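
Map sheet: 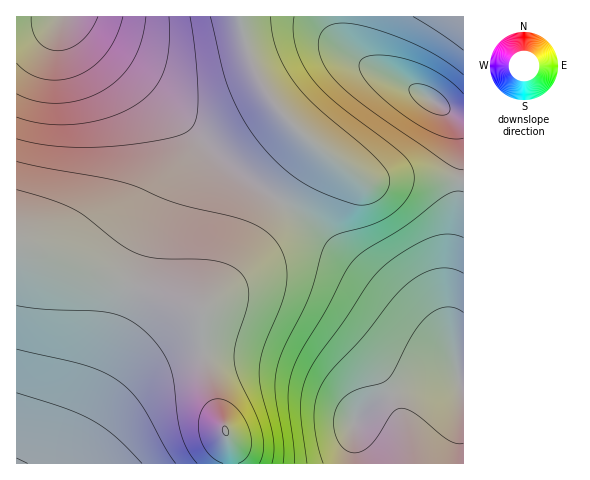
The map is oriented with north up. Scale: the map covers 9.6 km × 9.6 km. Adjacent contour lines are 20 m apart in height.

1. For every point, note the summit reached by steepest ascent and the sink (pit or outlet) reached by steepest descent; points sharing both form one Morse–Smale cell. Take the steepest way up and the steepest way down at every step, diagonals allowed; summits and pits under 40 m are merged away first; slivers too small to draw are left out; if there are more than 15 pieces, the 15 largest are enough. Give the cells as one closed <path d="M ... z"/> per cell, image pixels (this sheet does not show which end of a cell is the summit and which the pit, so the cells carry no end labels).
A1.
<path d="M315 144l0 7-5 8-73 110-34 40-1 18 4 45 12 42 7 13 5 15 1 21 232 1 1-283-38-4-58 3-26-15z"/><path d="M239 16l-223 1 0 227 2 2 183 64 6-5 30-36 78-118 0-6-26-23-23-31-14-29z"/><path d="M17 245l-1 218 214 1 0-22-5-15-7-13-12-42-4-45 1-16z"/><path d="M463 16l-222 0-1 3 12 43 8 19 13 21 22 26 39 32 34 20 43-3 52 3z"/>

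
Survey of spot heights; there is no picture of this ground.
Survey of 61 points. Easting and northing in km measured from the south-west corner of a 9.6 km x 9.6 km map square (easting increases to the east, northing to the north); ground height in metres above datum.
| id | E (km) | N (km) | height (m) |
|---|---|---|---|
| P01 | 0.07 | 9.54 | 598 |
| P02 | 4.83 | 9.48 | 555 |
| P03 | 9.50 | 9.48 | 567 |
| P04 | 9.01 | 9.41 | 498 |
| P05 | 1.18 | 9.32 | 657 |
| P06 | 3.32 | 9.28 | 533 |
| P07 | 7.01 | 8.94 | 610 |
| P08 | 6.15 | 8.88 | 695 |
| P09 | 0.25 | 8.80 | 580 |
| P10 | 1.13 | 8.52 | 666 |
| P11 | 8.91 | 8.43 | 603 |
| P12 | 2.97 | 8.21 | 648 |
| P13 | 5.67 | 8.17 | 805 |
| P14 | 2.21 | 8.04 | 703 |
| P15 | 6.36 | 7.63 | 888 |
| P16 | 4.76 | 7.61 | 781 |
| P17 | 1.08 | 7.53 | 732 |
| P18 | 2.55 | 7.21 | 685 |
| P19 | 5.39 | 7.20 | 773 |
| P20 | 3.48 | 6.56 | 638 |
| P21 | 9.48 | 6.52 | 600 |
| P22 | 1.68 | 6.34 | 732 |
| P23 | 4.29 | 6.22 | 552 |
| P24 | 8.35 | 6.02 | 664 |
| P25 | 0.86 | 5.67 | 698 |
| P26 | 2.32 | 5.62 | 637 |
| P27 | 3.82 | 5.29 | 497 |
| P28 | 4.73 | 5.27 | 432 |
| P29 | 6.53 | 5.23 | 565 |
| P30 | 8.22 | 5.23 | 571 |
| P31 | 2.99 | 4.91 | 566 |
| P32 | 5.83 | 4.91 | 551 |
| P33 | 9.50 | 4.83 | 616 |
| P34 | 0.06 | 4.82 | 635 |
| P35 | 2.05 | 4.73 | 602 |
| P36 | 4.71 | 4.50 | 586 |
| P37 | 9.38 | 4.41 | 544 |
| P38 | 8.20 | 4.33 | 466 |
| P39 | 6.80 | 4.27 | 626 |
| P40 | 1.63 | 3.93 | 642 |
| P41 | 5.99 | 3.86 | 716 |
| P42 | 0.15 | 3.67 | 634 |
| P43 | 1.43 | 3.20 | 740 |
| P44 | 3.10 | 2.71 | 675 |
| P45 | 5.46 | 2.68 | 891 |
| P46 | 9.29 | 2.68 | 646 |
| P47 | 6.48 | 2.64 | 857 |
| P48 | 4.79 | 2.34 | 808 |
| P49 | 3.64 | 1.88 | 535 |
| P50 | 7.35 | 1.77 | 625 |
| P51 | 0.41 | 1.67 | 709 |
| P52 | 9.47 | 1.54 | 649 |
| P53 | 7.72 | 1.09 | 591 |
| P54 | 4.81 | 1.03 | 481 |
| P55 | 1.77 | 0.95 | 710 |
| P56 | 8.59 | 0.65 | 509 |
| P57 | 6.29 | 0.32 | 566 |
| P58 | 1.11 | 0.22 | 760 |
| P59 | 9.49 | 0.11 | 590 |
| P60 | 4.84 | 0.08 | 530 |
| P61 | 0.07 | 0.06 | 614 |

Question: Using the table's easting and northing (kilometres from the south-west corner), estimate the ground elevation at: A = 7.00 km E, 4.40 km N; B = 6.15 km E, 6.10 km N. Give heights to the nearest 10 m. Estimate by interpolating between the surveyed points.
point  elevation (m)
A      590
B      630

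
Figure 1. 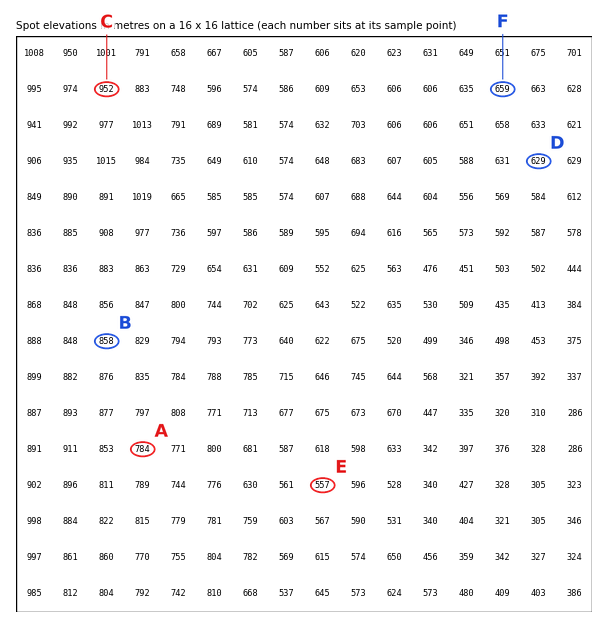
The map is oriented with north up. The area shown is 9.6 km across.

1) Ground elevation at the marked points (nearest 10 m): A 780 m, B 860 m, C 950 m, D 630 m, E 560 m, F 660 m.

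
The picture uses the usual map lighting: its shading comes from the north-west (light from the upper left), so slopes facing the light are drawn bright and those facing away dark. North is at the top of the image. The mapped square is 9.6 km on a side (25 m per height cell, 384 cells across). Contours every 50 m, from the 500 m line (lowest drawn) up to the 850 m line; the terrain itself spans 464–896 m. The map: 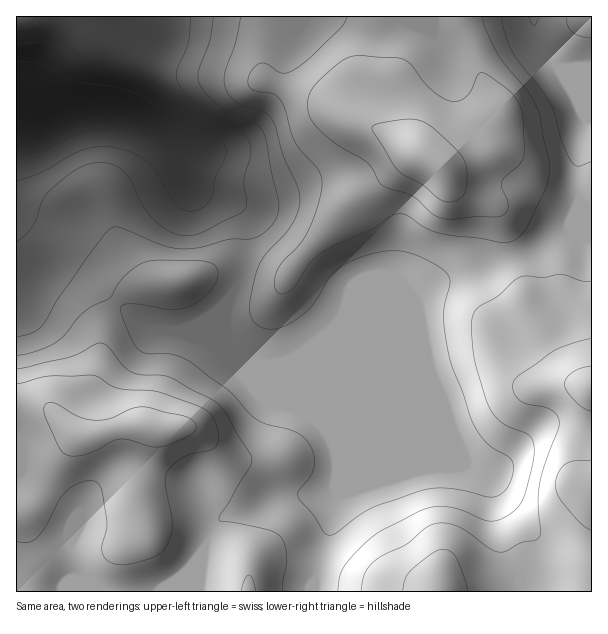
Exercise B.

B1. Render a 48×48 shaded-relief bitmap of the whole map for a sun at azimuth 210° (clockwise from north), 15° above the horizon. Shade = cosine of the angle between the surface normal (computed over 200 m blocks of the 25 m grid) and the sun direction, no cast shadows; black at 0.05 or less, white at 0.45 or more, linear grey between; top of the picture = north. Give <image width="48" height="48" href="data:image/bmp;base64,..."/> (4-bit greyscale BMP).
<image width="48" height="48" href="data:image/bmp;base64,Qk32BAAAAAAAAHYAAAAoAAAAMAAAADAAAAABAAQAAAAAAIAEAAATCwAAEwsAABAAAAAAAAAAAAAAABEREQAiIiIAMzMzAERERABVVVUAZmZmAHd3dwCIiIgAmZmZAKqqqgC7u7sAzMzMAN3d3QDu7u4A////AIiIiJqqqpiImYdmd4iZmYiIdlVWeIiZmYiIiaqqqpiImYdmd4iIiIh3dlVWeIiZmYiIiaqqqpiIiIdmd3d3d2ZmZlVWeIiJiJiHiZmZmZiIiHZWZmZ3ZlVWZVRWd4iJmZmHiIiZmHd4h2VVZmZ3ZlVmZUM0Z3iZqpmIiImZmGZ3h2VVVWZ3dlVVUyIjVnmruoiIiJmph2Znh3ZVVWZ3dlVUMhEjVoq7und4iZqZdlZniHdmZmd3dmVUMiJFZ5u7qXeJmqqYdmZ4iIeIiIeIh3dlREVmeJu6mIiZqqmHd3eJmYiJmIeIiIh3Zmd4iaqpd4mau6qYmZmqqYeIiHd4iIiIiIiJmqqXZomquqqqu7u7qGZnZmeIiIiIiIiaq7qXZpqqqZmru6u6dURVVVeIiIiIiImrzMqXd6q6hmeamIiGQzRFVWeIiIiIiIm8zMuZmaqoVFZnZVQyETRWZ3iIiIiIiIq8zLuqu5mGRFVUMyEAATV3eIiIiIiIiJrMy7u8zGZUVWZDIhEAE1eIiIiIiIiIiJvLuqq7u0QzRWVCIiIjRXiIiIiIiIiIiavLmIiZiCIjRVQyIzNFZ4iIiIiIiIiIibu6h3d3ZSIjRVQzRERWeIiIiIiIiIiIibupd3d2VTNFVlREVmZ3iImZiIiIiIiIiqqYiIh2VVVnd2VFd3iIiImZmIiIiIiImqqYiId2Zmd4d2VXiZmYiJmqqYiIiIiImamIiIdmZ3eId2Z4mrqpiImrqYiIiIiImZh3d3Znd3eHd3eJq7upiImrqYiIiIiImYdmd3Z3d4iId3eImZmIiImqmIiIiIiJmYd3d2Z3ZoiIh3d3d2VVZ4iZiIiZiIiZmZmIh2ZmVYiZiHd2VCETRmeHd4mqqZmZqqqZmHZlVYiZiHd2QhACNVZmZ4qru6qqu7uqqXZmZoiIh3d1MhEjREVWZ4mqu6q7zcy7uod2d3iIeIdlMiNEREVneImqqqq97tzMuYd3iHiIiIhlQ0RWZmeJmZmZmZrO7ty6mHiIiHeIiZdlRFVneImqqqmZiave7bqYdniHiGZ3iIdURVZ4maqru6mIeK3v25d2Z3h3eFVWZmVERVZ4iZmrzLqYib3uyXZniIdmd1RFVEMzRFZ4iJms3Lqqq83bllV4mIZVZlVVQyIiNFZ4maq93Lu8zMuoZEZ4h2VEVmZlQyIjNGiavMzd3LzMy6l1RFZ3d1Q0VXd2ZUREVorN7/7u3MzLqYdURFZ3dlQ0VYiHdmZneb3v///+y7uod2ZURVd3dkM0V4iIiIiZrO/////tuqmHZmZlRWd3ZCEkaJmZqqu8ze/u3dzKmYh3d3dlVWd3UgAleJmrvMzN3dzLu6qYd3d3d3dlVniGMAFHiKu8zMy7uqmZmZh2ZmZ3dmZVVoh0EBNoiMzMu6qZmIiJiIh2d3ZmVVVVZ4hjETWJqt3LqpiIiImZmZh3d3dmVVVWaJhTI1ebvMy6mId3iJmZmZiHeId2Z3ZneJdTNGirvLqZiHd3iJmqmZmHiIh3d3d4iYdDRWiruw=="/>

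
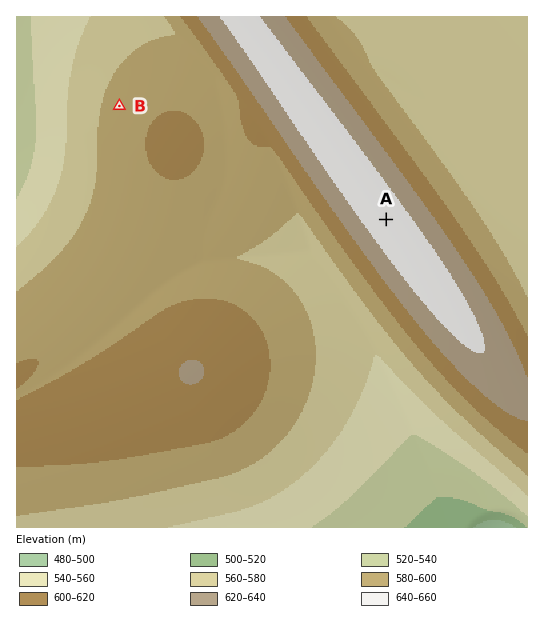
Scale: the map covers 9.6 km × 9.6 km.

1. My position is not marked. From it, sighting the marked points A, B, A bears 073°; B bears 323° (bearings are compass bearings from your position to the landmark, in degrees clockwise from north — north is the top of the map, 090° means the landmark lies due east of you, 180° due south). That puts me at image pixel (239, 264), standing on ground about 580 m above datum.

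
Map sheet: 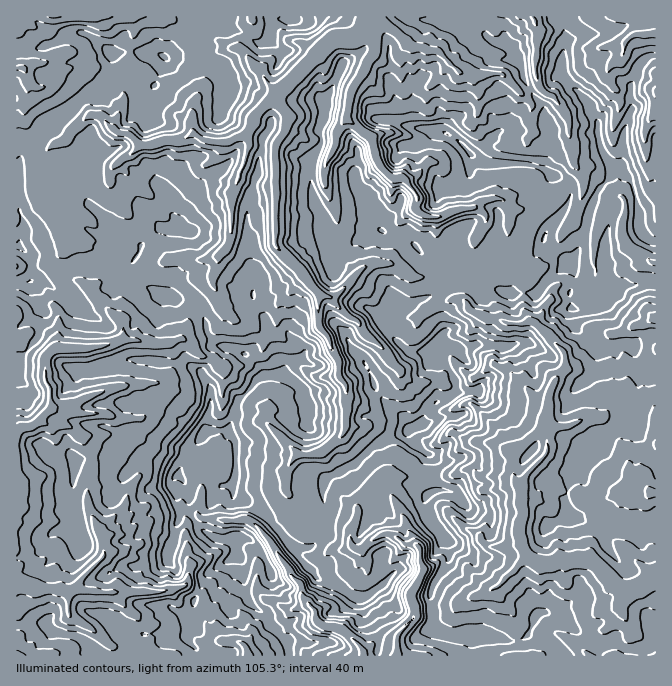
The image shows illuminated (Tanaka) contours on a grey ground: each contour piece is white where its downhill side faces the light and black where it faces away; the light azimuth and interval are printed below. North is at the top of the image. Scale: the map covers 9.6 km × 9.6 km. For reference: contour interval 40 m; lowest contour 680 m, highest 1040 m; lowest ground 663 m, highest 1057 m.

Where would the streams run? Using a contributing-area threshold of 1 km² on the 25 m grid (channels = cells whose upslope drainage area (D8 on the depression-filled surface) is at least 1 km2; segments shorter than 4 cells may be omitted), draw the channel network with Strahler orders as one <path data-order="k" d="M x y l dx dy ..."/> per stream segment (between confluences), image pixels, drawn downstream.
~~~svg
<path data-order="1" d="M245 647l2 1 0 7"/><path data-order="1" d="M162 592l-65 0-2-2-15 0-2-2-3 0"/><path data-order="2" d="M75 588l-3 2-12 0-2-2-30 0-6-3-5 0"/><path data-order="1" d="M497 587l28-29 3 0"/><path data-order="2" d="M528 558l7 4 4 0 1 2 12 0 5-4 28 0 2 2 7 0 30 30 6 0 17-8 3-4 5-2"/><path data-order="1" d="M354 547l1 1 9 0 6-8 14-6 4 0 10 4 6 6 3 1 10 0 3 3 0 14 4 5 0 5-7 13-3 3-4 7 0 3 5 10 0 7-1 3-16 16-1 3 0 18"/><path data-order="1" d="M100 532l0 2 4 3 0 20-26 25-3 6"/><path data-order="1" d="M227 520l22 0 6 5 2 0 13 15 7 14 10 11 5 12 5 5 3 2 2 3 0 10 13 13 0 8 7 7 3 2 9 0 1 1 3 0 7 4 17 16 2 4 0 3"/><path data-order="2" d="M520 488l0 12 2 2 0 6 2 2 0 5-4 7-2 12 4 6 0 7 6 11"/><path data-order="1" d="M285 473l0-3 10-13 0-2 3 0"/><path data-order="2" d="M298 455l12 0 2-2 6 0 7-5 2 0 17-15 1-3 0-10 2-2 0-30-3-6-6-5 0-17-3-3-3-7-2-8-3-7-7-7-2-3 0-32"/><path data-order="1" d="M512 453l2 2 0 22 1 3 5 5 0 3"/><path data-order="2" d="M549 428l0 7-2 2 0 15-2 3-18 18-3 7 0 3-4 5"/><path data-order="1" d="M579 422l-7 3-3 0-2 2-17 0-1 1"/><path data-order="2" d="M50 408l0 2-2 0-8 8 0 2-2 0-4 5-4 2-8 0-5 5"/><path data-order="1" d="M112 388l-4 2-3 0-1 2-4 0-2 1-3 0-5 4-3 0-13 8-7 0-2 2-13 0-2 1"/><path data-order="1" d="M384 350l0-2-6-5-1 0-5-5-2 0-8-8-4-8-10-5-16-17-2-3"/><path data-order="2" d="M120 340l-6 3-4 0-2 2-6 0-2 2-8 0-2 1-35 0-3 2-5 5-2 3 0 22 5 8 0 20"/><path data-order="1" d="M180 338l-6 4-4 0-1 1-15 0-2-1-12 0-2-2-18 0"/><path data-order="1" d="M124 325l0 12-4 3"/><path data-order="1" d="M485 317l3 1 9 0 10 5 17 0 1-1 9 0 8 8 2 0 6 7 0 1 14 14 1 3 0 13-8 9-7 13 0 3-1 2 0 33"/><path data-order="2" d="M330 297l-8 0-4-4"/><path data-order="3" d="M318 293l-8-8-3-7-5-5 0-1-25-25-2-4 0-98 5-7 0-1 4-4 1-3 0-5 2-2 0-10-5-5 0-1-5-7 1-8"/><path data-order="1" d="M214 277l1-4 0-3 2-2 0-3 2-2 0-6 6-7 0-2 5-6 0-9 2-1 0-39 7-13 0-5 1-2 0-3 4-3 0-4 1-1 2-12 3-5-1-3 0-5-2-2"/><path data-order="1" d="M357 273l-7 7 0 2-13 13-3 2-4 0"/><path data-order="1" d="M55 217l-1-4 0-10-9-8-1-3 0-10 1-2 0-10-1-2 0-15 10-10 3 0 10-5 3-6 18-17 12 0 7 7 1 3 4 3 2 0 0 2 6 3 7 0 3 2 10 10"/><path data-order="1" d="M510 208l-5-6-5-4-10 0-2 2-4 0-4 2-5 5-3 1-12 0-2 2-4 0-14 7-12 0-1-2-3 0-4-2-5-5 0-5 2-1 0-7-2-3-8-9 0-1-3-4-4-1-10 0-10-10-5-10 0-5-1-2 0-7-2-1 0-4-8-6-2 0-10-10-2 0-3-4"/><path data-order="1" d="M625 208l0 7-3 7 0 13 2 2 0 3 3 7 3 3 12 5 8 7 5 1"/><path data-order="1" d="M118 162l6-5 8-4 6-6 0-2 2 0"/><path data-order="1" d="M334 148l1-3 0-10 3-7 6-5 1-5 2 0"/><path data-order="2" d="M140 145l10 0 2-2 5 0 7-3 16 0 10-5 7 0"/><path data-order="1" d="M570 140l0-7-1-1 0-12-5-10-12-15-3 0-4-2-5-5-3-6 0-5-2-2 0-18 2-2 0-20 2-2 0-3-4-5 0-5-3-3"/><path data-order="2" d="M197 135l7 5 5 0 1 2 19 0 8-5 3 0 2-2 5 0"/><path data-order="2" d="M247 135l2-5 3-3 0-9 16-16 6-2 1-5 3-3"/><path data-order="1" d="M192 125l0 8 3 0 2 2"/><path data-order="2" d="M347 118l0-6 1-2 0-8 2-2 0-7 2-1 0-4 5-6 0-2 5-5 5-10 0-3 3-4 0-1 5-7 0-10-3-7 0-11"/><path data-order="3" d="M278 92l7-7 2 0 45-45 3-2 19 0 3-1 15-15"/><path data-order="1" d="M492 73l-32 0 0-1-2 0-21-22-10 0-7-3-10 0-16-17-2 0-5-5-7-3-5 0-3-5"/><path data-order="1" d="M624 47l1-2 0-3 7-7 3 0 2-2 18 0"/><path data-order="3" d="M372 22l0-5"/>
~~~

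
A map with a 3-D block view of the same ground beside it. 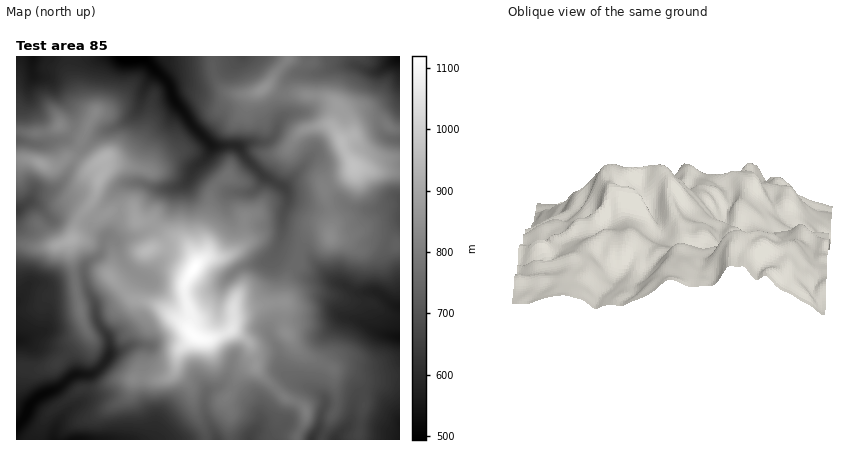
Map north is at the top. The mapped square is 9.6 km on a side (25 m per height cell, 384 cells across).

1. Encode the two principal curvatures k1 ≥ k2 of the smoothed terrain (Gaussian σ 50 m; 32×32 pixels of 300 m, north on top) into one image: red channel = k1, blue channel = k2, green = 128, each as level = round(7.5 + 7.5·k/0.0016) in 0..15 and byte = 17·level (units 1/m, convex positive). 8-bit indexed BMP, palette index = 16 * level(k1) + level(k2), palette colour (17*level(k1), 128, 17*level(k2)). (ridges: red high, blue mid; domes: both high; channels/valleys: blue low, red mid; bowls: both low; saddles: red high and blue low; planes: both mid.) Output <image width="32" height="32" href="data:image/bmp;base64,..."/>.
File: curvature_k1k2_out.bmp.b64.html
<image width="32" height="32" href="data:image/bmp;base64,Qk02CAAAAAAAADYEAAAoAAAAIAAAACAAAAABAAgAAAAAAAAEAAATCwAAEwsAAAABAAAAAAAAAIAAABGAAAAigAAAM4AAAESAAABVgAAAZoAAAHeAAACIgAAAmYAAAKqAAAC7gAAAzIAAAN2AAADugAAA/4AAAACAEQARgBEAIoARADOAEQBEgBEAVYARAGaAEQB3gBEAiIARAJmAEQCqgBEAu4ARAMyAEQDdgBEA7oARAP+AEQAAgCIAEYAiACKAIgAzgCIARIAiAFWAIgBmgCIAd4AiAIiAIgCZgCIAqoAiALuAIgDMgCIA3YAiAO6AIgD/gCIAAIAzABGAMwAigDMAM4AzAESAMwBVgDMAZoAzAHeAMwCIgDMAmYAzAKqAMwC7gDMAzIAzAN2AMwDugDMA/4AzAACARAARgEQAIoBEADOARABEgEQAVYBEAGaARAB3gEQAiIBEAJmARACqgEQAu4BEAMyARADdgEQA7oBEAP+ARAAAgFUAEYBVACKAVQAzgFUARIBVAFWAVQBmgFUAd4BVAIiAVQCZgFUAqoBVALuAVQDMgFUA3YBVAO6AVQD/gFUAAIBmABGAZgAigGYAM4BmAESAZgBVgGYAZoBmAHeAZgCIgGYAmYBmAKqAZgC7gGYAzIBmAN2AZgDugGYA/4BmAACAdwARgHcAIoB3ADOAdwBEgHcAVYB3AGaAdwB3gHcAiIB3AJmAdwCqgHcAu4B3AMyAdwDdgHcA7oB3AP+AdwAAgIgAEYCIACKAiAAzgIgARICIAFWAiABmgIgAd4CIAIiAiACZgIgAqoCIALuAiADMgIgA3YCIAO6AiAD/gIgAAICZABGAmQAigJkAM4CZAESAmQBVgJkAZoCZAHeAmQCIgJkAmYCZAKqAmQC7gJkAzICZAN2AmQDugJkA/4CZAACAqgARgKoAIoCqADOAqgBEgKoAVYCqAGaAqgB3gKoAiICqAJmAqgCqgKoAu4CqAMyAqgDdgKoA7oCqAP+AqgAAgLsAEYC7ACKAuwAzgLsARIC7AFWAuwBmgLsAd4C7AIiAuwCZgLsAqoC7ALuAuwDMgLsA3YC7AO6AuwD/gLsAAIDMABGAzAAigMwAM4DMAESAzABVgMwAZoDMAHeAzACIgMwAmYDMAKqAzAC7gMwAzIDMAN2AzADugMwA/4DMAACA3QARgN0AIoDdADOA3QBEgN0AVYDdAGaA3QB3gN0AiIDdAJmA3QCqgN0Au4DdAMyA3QDdgN0A7oDdAP+A3QAAgO4AEYDuACKA7gAzgO4ARIDuAFWA7gBmgO4Ad4DuAIiA7gCZgO4AqoDuALuA7gDMgO4A3YDuAO6A7gD/gO4AAID/ABGA/wAigP8AM4D/AESA/wBVgP8AZoD/AHeA/wCIgP8AmYD/AKqA/wC7gP8AzID/AN2A/wDugP8A/4D/AKenl6Wlg5OEhYaGh3Z1dcaDtoZ0l5el94DEg6a5l4aHgbanhKe4t5aFdoZ2doaYtoS4mIaFl3Wk96DIg7aGhoaEk8i3hYaW2LeXhmVlh7iUp6iohnWFhLX5kNiVpqiGhqaAgrbXhXWFpbeFhnSVt4SXuIeHdZb5xqWCxoaGp4aHqLaDgLTo1NemybbYx6S2dISVpnWV5oWFhZa3doaXl4eYp8fIcHBwtdjJppbF93N0poOWt9d0doaHh7mWl4eHh6iWp8jFttZwlbiolZP2QnTVgoWmt3SGh6enqJeHl5eHlnZ2lpaG6ICQkaRhpfnVyNhSUOamhIa3ppaoqKiWl5eFhoaWpqf5kMellXJytNno+PX05YSDubd0dIaHhnV0c4eHdmWG96GgpYangqfnuJZzxfljZIWnl5iVdYaFhYeHh4iGhKf4gMiml4Wj+abHp4O0+KSFhpaXp4ZkdYeHl5eGiIeDt/dwpZbJ1vals/d1g8T5g6a3uaiXhIaXl5iWhYaHh3PXw4GX16eGVHLn1HOCkPmklYaYp5aXloWEc3SXhnRzU+ahptqndnVlc8j3lnNgsseFdZaVlXRkdZeHl4aFZJaE5XG0yJaDlISTlvn4tqWAgGR2h6eWg3aGl5eYhqbHx7jIhZGjlbXrt5N019jo9veVc4SHp5Snl6a4qJaox7bW+OnIt4R1lKXHlaXHpshkpte3k4aXhai6p4eHhriFlpNj55aVdIaWlISnt4anlHWGlqaVhJeGqKiGl5iHppTKk2O1tpa3lai3t5SXhpaGdZenqIWDmJeXl4eHh4eHkYOVqJW3tpWmuKa3ppaFppeFuLfIloKGhpaWhZSEhoe3g5WFp3Xmg5Snt4JydHO3t3SCcba3gYaHuIWDtpVzc7dSo5KUp8fGcnCAs5OScZbnp7jYgZBzlpioorjKpqaVtrX5x4HIp8e3xufayZZyg5bpx5GAlqiTlpaD2bnY17b4+Na2tpLY2biVhpiXpZeig+nEoNjHuZeDdHP2p4amt5GAcYSVlJHHxoZ2l4eXyaRgoGCyo6TYp2VSx9eVtoWE5ujFppS3lHGll5eGhreUgKXZtqWmgab4tZP2p8mFcrWVhYPqpabHlpJzhqeFt4CmuKe4qJeFk6XF57h1t4S2xZZ1tteTl9rIuISFp5aAgsiphpaWhoZ1cmGUpqeWl6Z0poTGg5eWp6emp4PYg4DHlpant8e3labH18bZuLe4poWmhIV1lpeGhoa3lMiQlZd2p7aWtvjGlLaWlpaFhYamhKd0hoaWhnaXlqfIgYKnh4e3dXV1hfeEc4ODhYaVgoO1p4SYh4eGhZZkc4OTt5eHl7iHhoZ1lfjGqJeXhZW4hGI="/>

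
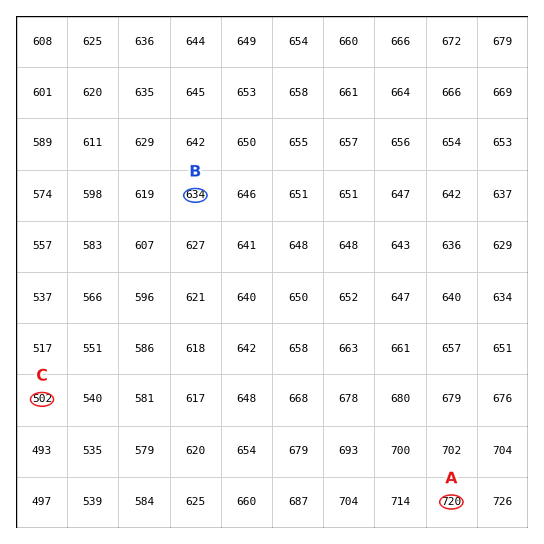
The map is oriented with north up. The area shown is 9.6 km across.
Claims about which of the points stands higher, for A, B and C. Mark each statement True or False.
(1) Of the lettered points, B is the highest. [False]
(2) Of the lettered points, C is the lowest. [True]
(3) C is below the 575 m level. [True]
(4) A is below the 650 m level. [False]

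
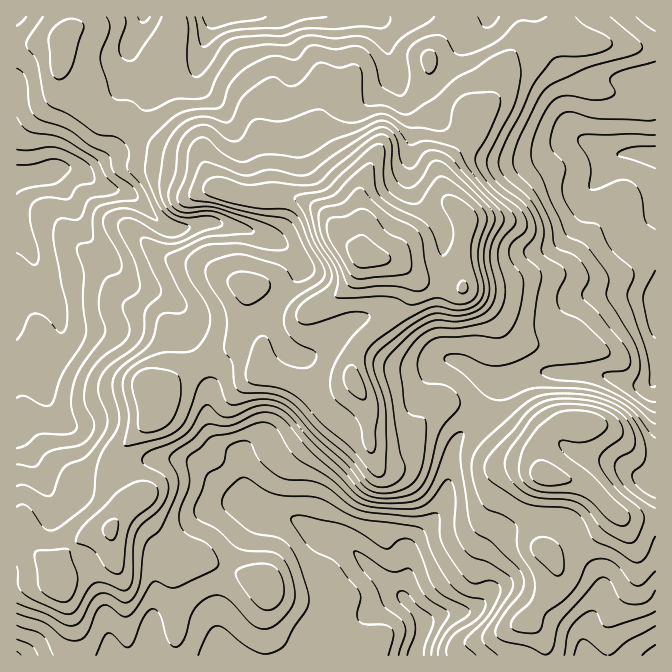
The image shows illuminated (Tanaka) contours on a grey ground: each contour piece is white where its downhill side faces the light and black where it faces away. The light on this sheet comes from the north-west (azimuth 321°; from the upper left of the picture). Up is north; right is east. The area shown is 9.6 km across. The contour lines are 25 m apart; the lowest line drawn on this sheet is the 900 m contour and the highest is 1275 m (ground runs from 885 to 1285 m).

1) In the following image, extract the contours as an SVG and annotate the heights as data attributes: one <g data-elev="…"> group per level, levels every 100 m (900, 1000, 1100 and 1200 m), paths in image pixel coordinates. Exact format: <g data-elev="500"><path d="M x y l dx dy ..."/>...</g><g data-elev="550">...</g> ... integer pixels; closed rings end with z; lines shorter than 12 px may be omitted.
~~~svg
<g data-elev="900"><path d="M407 655l7-18 1-10-3-12-14-17-1-4 5-3 5 2 10 12 13 9 3 4 0 7-7 19-2 11"/><path d="M655 168l-34-11-4-2 0-2 5-3 10-3 23-1"/><path d="M17 165l15-1 23-5 10 3 6 6-3 5-11 10-30 5-10 6"/></g><g data-elev="1000"><path d="M96 655l8-17 4-5 6 2 11 12 5-1 4-6 10-23 5-6 3-2 3 0 4 5 8 24 3 6 5 3 5-2 4-5 7-23 4-9 8-8 9-4 8 0 7 2 24 26 11 5 6-1 7-3 15-15 4-10 0-12-4-18-8-12-10-6-23-1-10-3-22-19-18-9-5-6 1-9 6-13 6-17 15-10 7-18 6-4 9-2 6 2 10 18 17 14 10 4 21 2 12 3 10 5 20 16 9 5 11 3 40 3 10 0 15-3 3 1 2 21 2 9 22 32 8 7 5 1 15-3 5 2 3 4-1 8-9 19-25 26 0 5 11 10"/><path d="M574 655l5-13 5-3 5 2 13 12 5 2"/><path d="M609 655l5-2 15-13 26-14"/><path d="M17 625l25 10 5 5 6 15"/><path d="M655 412l-8-4-44-31 0-2 2-2 17-2 6-3 3-6-2-10-5-8-25-31-16-15-1-5 7-15-2-8-11-13-17-8-4-3-4-23-7-15-10-18-18-18-3-9 1-10 6-16 19-38 8-11 8-6 30-14 47-12 9-6 1-3-2-5-30-25"/><path d="M43 17l-15 21-2 7 11 17 8 38 5 6 18 8 27 19 6 2 14 2 9 5 5 10-2 16 17 21 13 31-22-9-8-3-13 2-9 5-2 5 1 7 14 26 4 14-2 5-13 6-5 7-3 10 0 10 1 8 5 14 0 6-24 34-7 16-3 22 6 18 0 5-3 4-6 2-30 1-12 10-9 3"/><path d="M434 17l-7 6-25 15-14 16-3-1-15-13-12-4-23 2-27-3-6 2-15 8-22-1-25 5-6 4-5 6-12 18-7 16-3 3-8 3-24 0-20 10-8 2-5-1-12-9-15-2-5-6-10-35 1-6 9-24-1-6-3-5"/><path d="M499 17l-5 8-7 3-5-3-4-8"/></g><g data-elev="1100"><path d="M61 602l5 0 4-3 4-5 3-10 0-10-8-24-4-1-28 2-2 3-1 3 6 31 7 8z"/><path d="M555 575l5 0 4-5 0-12-3-10-4-5-7-5-6-1-7 1-6 6 1 8 5 7z"/><path d="M114 574l6 0 3-4 4-33 4-13 6-7 15-12 5-8 0-9-2-3-5-3-6-1-7 1-19 9-33 33-8 13 0 6 16 7 12 17z"/><path d="M655 508l-13-8-15-11-7-9-5-10 0-5 2-5 13-8 4-5 1-10-5-12-5-7-6-6-22-10-15-3-20 0-13 1-10 4-14 11-11 15-23 23-6 10 0 9 3 7 27 19 17 7 32 3 10 3 8 7 12 22 20 9 20 13 6 0 5-4 10-21"/><path d="M373 492l17 1 18-6 9-9 6-15 3-23 0-18-2-4-14-4-5-7-5-37 4-13 12-17 14-10 8-2 20 0 22-4 11-4 7-7 6-11 1-12-1-10-6-18 0-12 5-12 12-13 1-3-1-5-5-7-28-25-13-17-9-16-3-3-29-8-6 0-12 4-15-18-10-6-8 0-20 11-22 7-23 14-12 4-33-3-9 2-13 6-5 0-17-9-16-15-8 0-7 5-3 7-3 25-9 20 2 8 8 4 18-1 10 2 51 15 10 5 6 5 5 7 1 7-4 3-9 0-35-7-28 1-13 4-11 9-2 8 2 10 17 27 4 10 1 8-1 9-7 13-8 8-7 2-20 0-10 2-19 8-11 10-4 11 6 32-4 30 3 1 32-8 18-8 8-12 14-35 5-5 7-1 7 4 6 19 5 4 5 1 19-5 11-1 12 2 10 5 8 8 22 24 30 27 17 21z"/></g><g data-elev="1200"><path d="M359 398l5 2 1-2 0-10-8-19-4-4-3 0-6 7 0 10 4 8z"/><path d="M406 303l9 1 22-6 17 5 8 1 6-1 6-5 3-5 1-6-6-25-1-14 6-25 0-6-5-9-12-9-10-4-6 2-2 3 0 5 10 18 1 12-5 15-3 4-3 1-4-4-5-17-7-11-8-5-26-12-13-11-4-8-1-21-2-3-4 0-17 14-16 17-20 7-4 2-1 7 5 22 5 11 12 19 5 10 1 10-3 15 7 1 46-1 9 1z"/></g>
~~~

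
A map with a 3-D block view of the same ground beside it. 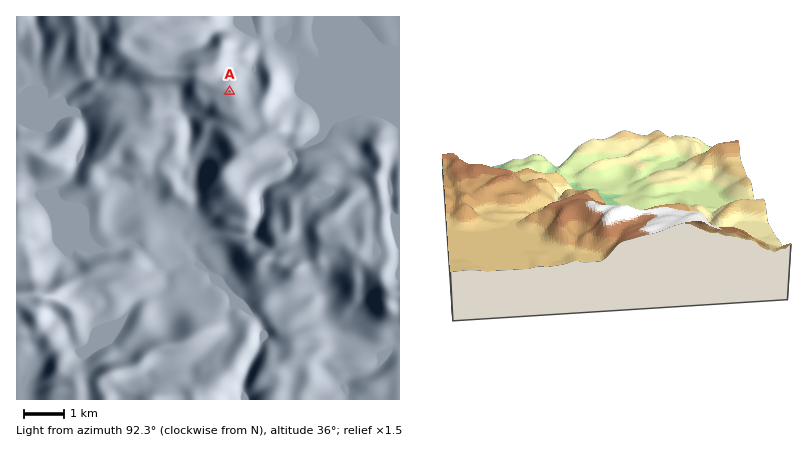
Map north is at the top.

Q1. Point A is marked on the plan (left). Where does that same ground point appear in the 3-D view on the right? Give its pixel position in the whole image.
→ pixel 595 206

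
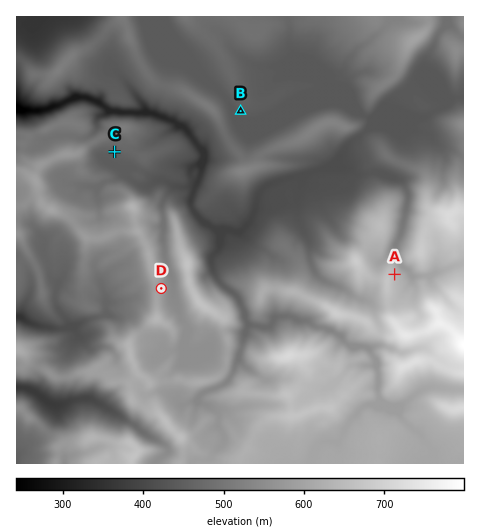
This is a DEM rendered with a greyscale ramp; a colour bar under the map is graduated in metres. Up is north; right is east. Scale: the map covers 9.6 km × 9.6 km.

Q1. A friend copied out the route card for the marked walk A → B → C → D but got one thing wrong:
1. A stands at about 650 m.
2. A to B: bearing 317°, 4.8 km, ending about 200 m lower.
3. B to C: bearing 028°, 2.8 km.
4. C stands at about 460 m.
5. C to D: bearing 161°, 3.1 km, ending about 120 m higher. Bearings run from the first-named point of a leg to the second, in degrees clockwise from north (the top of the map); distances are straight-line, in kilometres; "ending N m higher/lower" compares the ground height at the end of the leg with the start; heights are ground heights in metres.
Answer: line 3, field bearing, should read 252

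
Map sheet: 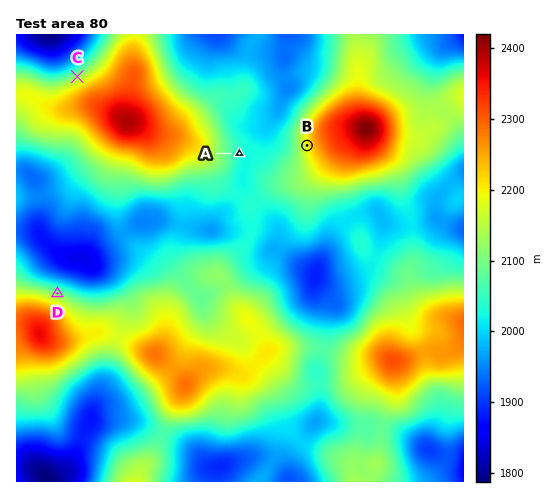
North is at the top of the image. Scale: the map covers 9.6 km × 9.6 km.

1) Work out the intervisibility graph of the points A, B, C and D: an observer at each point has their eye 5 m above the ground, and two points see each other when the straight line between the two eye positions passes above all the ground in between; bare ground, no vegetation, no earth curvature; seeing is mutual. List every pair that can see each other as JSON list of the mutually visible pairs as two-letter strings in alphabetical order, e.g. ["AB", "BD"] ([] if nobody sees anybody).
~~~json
["AB", "BD"]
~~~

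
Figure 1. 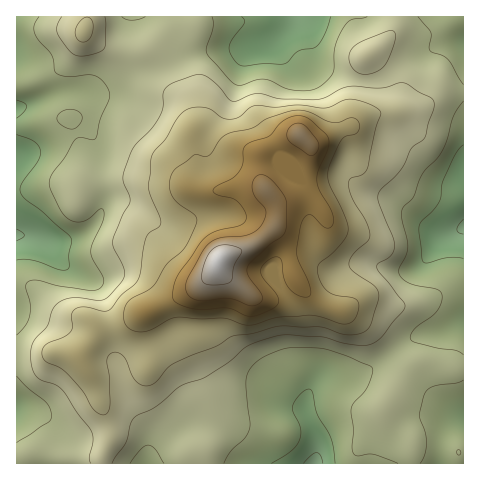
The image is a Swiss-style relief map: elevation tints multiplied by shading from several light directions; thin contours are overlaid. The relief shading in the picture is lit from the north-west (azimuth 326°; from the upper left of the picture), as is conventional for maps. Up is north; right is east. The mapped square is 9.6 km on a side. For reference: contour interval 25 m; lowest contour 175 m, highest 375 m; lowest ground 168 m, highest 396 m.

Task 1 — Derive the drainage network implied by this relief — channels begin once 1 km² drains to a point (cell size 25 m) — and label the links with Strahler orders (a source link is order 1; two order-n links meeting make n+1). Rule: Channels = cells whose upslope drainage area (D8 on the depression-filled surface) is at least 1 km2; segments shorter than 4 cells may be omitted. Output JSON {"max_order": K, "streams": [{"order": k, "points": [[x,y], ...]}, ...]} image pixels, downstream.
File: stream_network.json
{"max_order": 3, "streams": [{"order": 1, "points": [[276, 463], [314, 463]]}, {"order": 1, "points": [[185, 427], [173, 434], [148, 459], [148, 463], [147, 463]]}, {"order": 1, "points": [[45, 414], [39, 412], [17, 412], [17, 410]]}, {"order": 3, "points": [[306, 413], [307, 418], [311, 424], [314, 434], [314, 439], [315, 440], [315, 462]]}, {"order": 1, "points": [[460, 412], [463, 413], [463, 417]]}, {"order": 1, "points": [[17, 406], [17, 410]]}, {"order": 2, "points": [[298, 405], [300, 406], [306, 413]]}, {"order": 1, "points": [[281, 404], [295, 404], [298, 405]]}, {"order": 2, "points": [[314, 383], [312, 385], [307, 396], [307, 399], [306, 400], [306, 413]]}, {"order": 1, "points": [[316, 378], [314, 382]]}, {"order": 1, "points": [[269, 376], [298, 405]]}, {"order": 1, "points": [[323, 375], [322, 375], [314, 383]]}, {"order": 1, "points": [[119, 372], [124, 390], [131, 404], [146, 421], [146, 432], [147, 433], [147, 463]]}, {"order": 1, "points": [[437, 333], [446, 330], [455, 325], [463, 323], [463, 320]]}, {"order": 1, "points": [[17, 315], [17, 311]]}, {"order": 1, "points": [[283, 290], [283, 292], [287, 297], [292, 305], [292, 355], [314, 377], [314, 382]]}, {"order": 2, "points": [[84, 277], [75, 272], [67, 266], [40, 238]]}, {"order": 1, "points": [[97, 277], [84, 277]]}, {"order": 1, "points": [[315, 253], [332, 270], [344, 270], [347, 267], [353, 265], [378, 265], [382, 267], [386, 267], [388, 269], [414, 269], [432, 252], [434, 248], [447, 235], [452, 232]]}, {"order": 2, "points": [[40, 238], [32, 237], [31, 236], [17, 236], [17, 235]]}, {"order": 2, "points": [[452, 232], [460, 230], [463, 228], [463, 227]]}, {"order": 1, "points": [[207, 216], [201, 216], [183, 222], [179, 222], [178, 223], [158, 223], [141, 209], [133, 204], [130, 203], [108, 203], [102, 209], [99, 216], [94, 224], [83, 235], [75, 238], [40, 238]]}, {"order": 1, "points": [[307, 183], [351, 183], [360, 190], [383, 194], [393, 200], [413, 220], [430, 231], [432, 232], [452, 232]]}, {"order": 1, "points": [[458, 180], [463, 176], [463, 172]]}, {"order": 1, "points": [[463, 152], [463, 172]]}, {"order": 1, "points": [[98, 150], [98, 147], [91, 133], [91, 124], [92, 123], [92, 98], [87, 92]]}, {"order": 1, "points": [[208, 138], [208, 136], [213, 127], [228, 112], [236, 88], [238, 69], [243, 60], [255, 48]]}, {"order": 1, "points": [[126, 98], [101, 98], [94, 94], [87, 92]]}, {"order": 2, "points": [[87, 92], [85, 91], [67, 91]]}, {"order": 2, "points": [[67, 91], [60, 91], [56, 92], [38, 102], [24, 106], [18, 106], [17, 109]]}, {"order": 1, "points": [[97, 90], [68, 90], [67, 91]]}, {"order": 1, "points": [[414, 56], [417, 56], [434, 47], [438, 47], [439, 46], [463, 46], [463, 42]]}, {"order": 1, "points": [[216, 53], [239, 53], [251, 48], [255, 48]]}, {"order": 1, "points": [[277, 52], [277, 40], [293, 24], [294, 20]]}, {"order": 2, "points": [[255, 48], [256, 47], [267, 45], [273, 41], [294, 20]]}, {"order": 1, "points": [[314, 45], [311, 32], [301, 22], [299, 17]]}, {"order": 2, "points": [[294, 20], [294, 17], [297, 17]]}, {"order": 1, "points": [[308, 17], [299, 17]]}]}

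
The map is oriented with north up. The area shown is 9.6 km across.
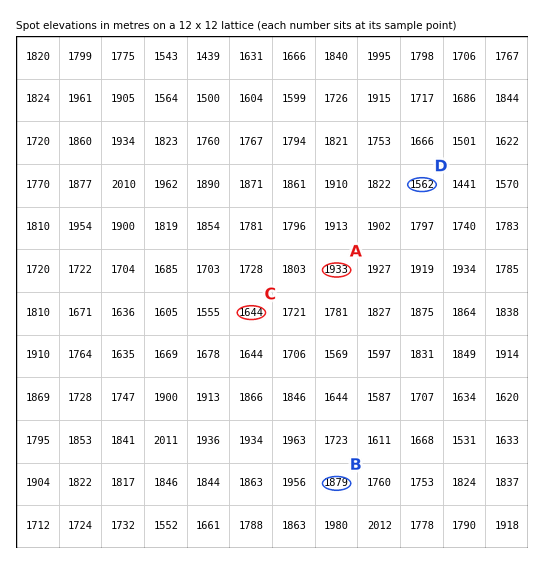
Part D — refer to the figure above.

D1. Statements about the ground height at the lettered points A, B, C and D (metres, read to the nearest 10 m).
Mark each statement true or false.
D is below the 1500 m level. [false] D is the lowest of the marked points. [true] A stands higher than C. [true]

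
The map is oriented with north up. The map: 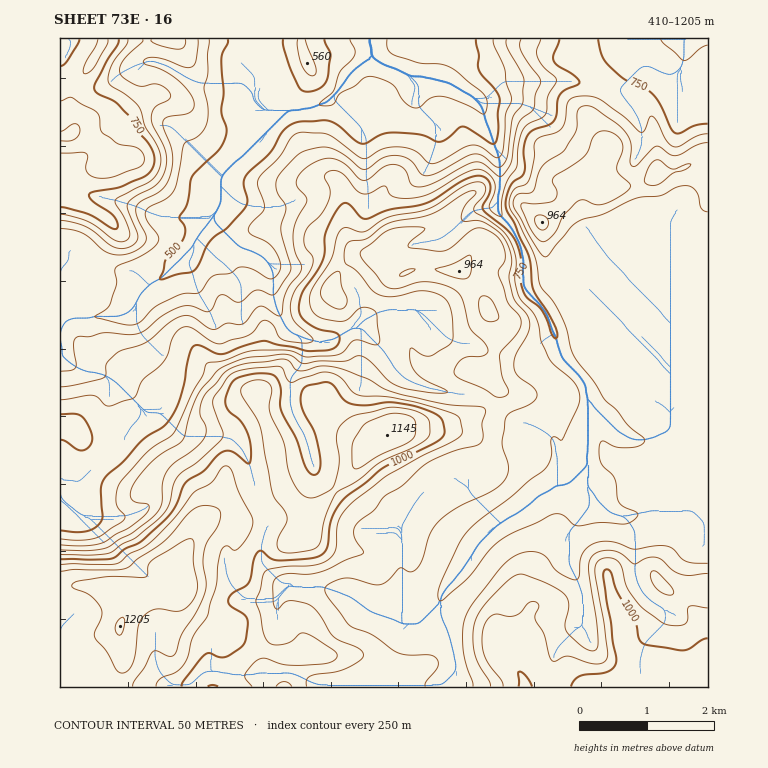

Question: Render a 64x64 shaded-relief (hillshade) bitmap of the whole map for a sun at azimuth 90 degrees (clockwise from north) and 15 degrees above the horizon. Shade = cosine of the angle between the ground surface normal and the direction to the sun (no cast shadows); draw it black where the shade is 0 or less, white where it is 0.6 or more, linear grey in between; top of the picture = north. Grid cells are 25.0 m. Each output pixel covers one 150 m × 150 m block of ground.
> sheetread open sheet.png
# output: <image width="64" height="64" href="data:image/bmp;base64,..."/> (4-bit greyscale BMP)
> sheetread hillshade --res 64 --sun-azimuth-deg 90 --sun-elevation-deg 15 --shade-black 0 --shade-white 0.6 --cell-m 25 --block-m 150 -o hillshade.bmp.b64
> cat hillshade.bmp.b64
<image width="64" height="64" href="data:image/bmp;base64,Qk12CAAAAAAAAHYAAAAoAAAAQAAAAEAAAAABAAQAAAAAAAAIAAATCwAAEwsAABAAAAAAAAAAAAAAABEREQAiIiIAMzMzAERERABVVVUAZmZmAHd3dwCIiIgAmZmZAKqqqgC7u7sAzMzMAN3d3QDu7u4A////AGZmZ5upmpdniZhliqh3ZmZ3iId2QgAliXQ0Vnd3ZmZnZmZVi6mKuXeImHZ4h3h3Z3eIiHUgAkeZdVZlRXZmZmZmZkSLuHrLhniYZWZniZh4h3d4dBAEZ4l2aHMTZmZmZWZlNIynesuGeJh2VWiqmZmYdndjACV3iYeJYAOId3ZUZlQ0nKd6y4ZoqpdVeamIiYdmZ2IANneJmZhABJl3dkRmVDWsp2m7lmm7p1WKqoiIh2ZmUgBGd4mqlyAFqod2VGZkJJunZ6uneby3RoqqiHh3Z3ZCAEZ3eJqnEAaqmGVVZmQzeZdnrMqZq7dXiqmHd3d3hkMQNmZ4mqcAGbqHZWZmVERol2ad7KmrqGeJmHdnd3iHVCElVWiapgBKuWVmd2ZUVWiHZY3sqavKh4mHdmd3eIdlMhNVaJmUAGymRnd2VmVWd3ZVneyYrMqGeIdmZ4d5mHZDIkZ4mXIAnJRImGVVZmVEM0a+2oi8qHZ4mHZol3mYd1QyNomYUAGclGqoZlZlQhEiR73KeLllZ3m6h3iXeamHZUM1eZhAA4uFaqh3ZlQgAREknMp4qDNXi9yYeZdoqYd2VEVoh1IkeYVoiId2UxAAABNqyoeYQjaN/aiIl2ipiHdlVWd3ZEZ4dmZ4h3ZTEQAAATerh5ljNH3+qIiHZ5mYh3ZlZnd2ZndmZnd3dlMzIAAAFYqYqXU0a/6oiIdmiZiId2ZmZ3dmZmZmd3dmUyI0IAAEeIqoZEVp3rmJmGVomIiId2Znd3ZmZmZmZmZTESRRAANWiqdEV3acypmIhmeIiJmHdmZ3ZlVmd3d3ZlMhElMAA1WKlSSKhVi8upiYZnd3ipiHd2ZlVVZ3d3dmUzIRNBATNHqUFauFI3vLqZmHd2Z5qYd3d2VVVnd3d2ZlQxATMiISeoMWuoUhOMy6qph3ZmmpiHd3VWZmZ3d3ZndlMRIzMhJpYie6dTEVm7u7qYdmeZiId4dVZmZmd2ZWeHZSIjMyElZBKMp0IRNomru6mHiZmIh3h1V2ZmZmZlaIh2QzIiMiNDE6yWQiIkZ5u8u6mqmIiHeHVnZmZmZmZ4mHdlQgAiEkMVu4VDMyNWiszLqrqYiId4dmZVZnZmZnmXZ3ZSAAICQjjJZEVUQzV6vLuqqpiIh3mHZVZndmZmaJdmdlQAAAIyW8hDV3dkNXmqmHeJmIiHiZdVVnd2ZmVWiGVVVTAAASJs2DNoqoZniIh3ZVV5mIeJlkVnd2ZmZVVnZERFUQAAAnzZM2i7mJqXdlVURYqYh4qVRnd2ZmZmVVVURERTAAADWcpTR6qZqnVERERYu5d4mWRXd2ZmZmVERFVVRDMiEBNVi5RGiHmoU0VURWi7l4mWNHh3ZmZmYzRVVVVUMjZiE1RZt1VEaZZEZkRWZ6uYmnI2iHdmZmZjNVVWVEQzaYQzVniXVBJoZEV2VEVVi7qqQUeId2ZmZmNWVmZTIzWKdVNIqFREI2ZDR4dUNEV7zMkhV4h3ZmZmZWZnd0IRNqllYzimETVWZDRodlMiNXre1xJnd3ZmZmZnd3eHUhI2mFZjOHEBNXmFNXdmQhE2i+/EFHd3dmZmZmd3eJljM0Z2RmNXMAAkepZWdmVCEUi97XE2d3dmZmZmZ3d4mYVERlRHZGcgABSJdVZ3ZUISWM/4Ild3dmZmZmZmZnmql2VWQ1dldhAABJhTJHl1Q0V53+QVd3dmZmZmZmZleamIdmZDVmaHIAABd0IjaHZVaJnf0haHdmZmZmZmZmZ5mIiIdkRVZ4YgAAA1IkVWZmV5mb/SF4dmZmZmZmZmZmZoqpmGVEZ3dBABAAEjaHZnZEeIz9AYl3ZmZmZmZmZlMTjMuphkVmZTEAIgAjJImHdkNHn/gCqod2ZmZmZmZlMAS/7KmXVVRFQgAiEVUQSIiHYza/0AO8qHdmZmZmZkMQKe/rmIh1QzRCECITdyAUZniGWN0wBcy5h3dmZmZmMzR8/9qHiHZTM0MRIhN4UiRDNYqsxQAGqqiImHdmZURWeKztuZmIh2QyIyIyE3l2VVMQOd/AAFZ3h2iqh3d1M4iImbu6u6mHZCEiM0MjiHeHZCACn/EBVEVmVpqXeIZDh2Z4mrzduYdTESIzREWZVYmWMQA79gABRVZmioZ5l0NlRXiJz/7Kl2MhIiI0WLpCarpSADnGAAA0RHiqc1iHZVRFZ3jP/7mZdTIRIzRpykFYu3MRObMAADQzWLxyR3Z3ZmZmaM//qZmYYxATRXq5QkeahTJJoAACREIlrbRIc0Z4h3d53/2Ymal1IBRWirhUVoiGRGlwAANEMiSdx1qDI2ipeJvf2oiaqYZBFGeKp1Vmd3ZVeUAAA0MiNZzHe5QzV6mIrO64eKqph2Q0ZomGZnd3ZVaYMAATIRJYq6Z8plVWiZms3JeKy6iHZmZmd2ZneHZVZ5cQACEAA3qqdZynZmeImqupiJvLqXdmZ4dlVneIdlZ4hRAAAAAViqhmq5ZmaJmZqXeau7updmVWeZZWZ4mGVndjEAAAATZ4hmiqdmVWrLqYZ5qqq6h2ZUNZymVniYdmZTIhIRESRWZ3iZh2VTR87ah3iIm7qHdlMlrchmeHZmZTMzMhESI0aJmYd3ZlQ0r+yYdle8yodmQia8updmVWZlREMhAAEkeamYd3dmZUJs7bhlac25h3ZBOKqaqENFZnZUMgABIiWKqYd3d3ZmUzndt1V73bmIdTFJqpqnMkVniFMhABIyJYqpd3d3dm"/>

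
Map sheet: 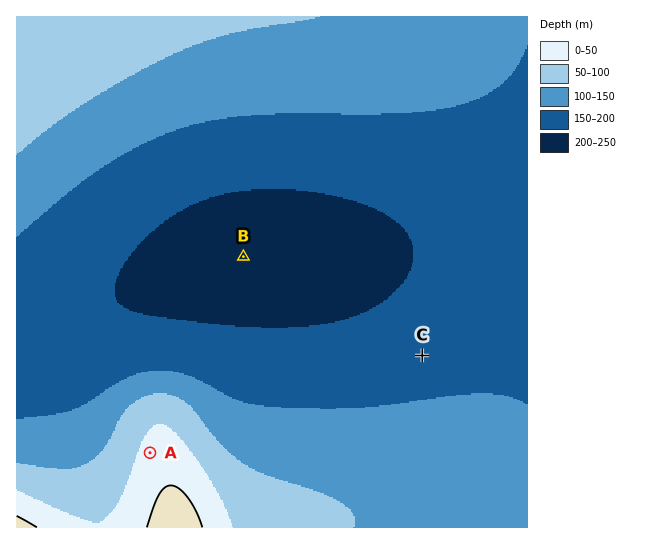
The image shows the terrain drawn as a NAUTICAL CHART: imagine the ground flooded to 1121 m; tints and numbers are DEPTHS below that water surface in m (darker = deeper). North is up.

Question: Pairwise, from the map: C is lower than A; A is higher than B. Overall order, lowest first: B C A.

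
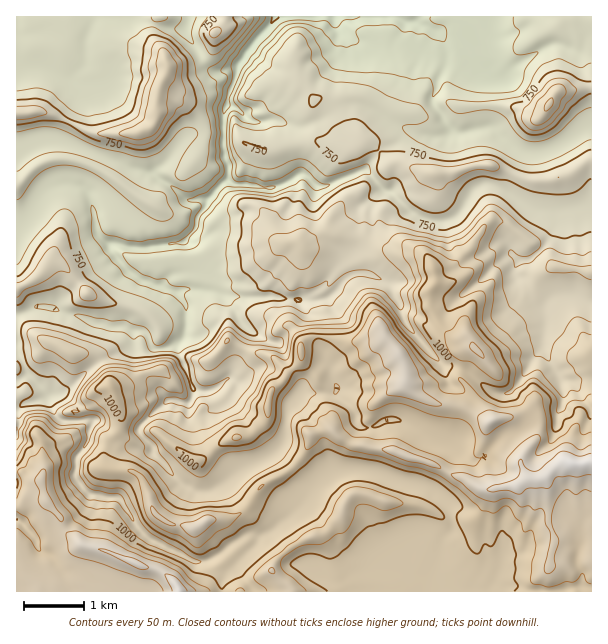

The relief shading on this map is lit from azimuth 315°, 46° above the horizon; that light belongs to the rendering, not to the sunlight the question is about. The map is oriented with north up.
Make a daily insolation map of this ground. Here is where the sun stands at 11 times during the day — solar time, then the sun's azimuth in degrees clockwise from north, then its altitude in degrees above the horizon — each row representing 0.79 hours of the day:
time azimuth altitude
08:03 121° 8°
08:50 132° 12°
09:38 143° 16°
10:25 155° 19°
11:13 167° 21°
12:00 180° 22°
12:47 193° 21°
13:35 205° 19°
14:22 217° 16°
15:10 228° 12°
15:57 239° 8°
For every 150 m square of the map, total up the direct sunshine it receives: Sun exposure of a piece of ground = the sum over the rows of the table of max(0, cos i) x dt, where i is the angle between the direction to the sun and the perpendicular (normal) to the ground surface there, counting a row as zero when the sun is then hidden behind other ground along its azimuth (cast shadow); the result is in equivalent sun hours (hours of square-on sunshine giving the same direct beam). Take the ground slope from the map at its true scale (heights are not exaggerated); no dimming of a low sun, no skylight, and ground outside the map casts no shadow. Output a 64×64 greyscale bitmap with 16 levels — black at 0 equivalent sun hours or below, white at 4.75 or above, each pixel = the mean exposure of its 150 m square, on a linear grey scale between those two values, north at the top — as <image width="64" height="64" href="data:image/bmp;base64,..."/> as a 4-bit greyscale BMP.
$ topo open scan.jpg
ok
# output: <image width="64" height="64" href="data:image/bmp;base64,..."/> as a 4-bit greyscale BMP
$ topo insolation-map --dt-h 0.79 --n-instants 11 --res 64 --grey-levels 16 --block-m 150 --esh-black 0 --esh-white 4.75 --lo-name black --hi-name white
<image width="64" height="64" href="data:image/bmp;base64,Qk12CAAAAAAAAHYAAAAoAAAAQAAAAEAAAAABAAQAAAAAAAAIAAATCwAAEwsAABAAAAAAAAAAAAAAABEREQAiIiIAMzMzAERERABVVVUAZmZmAHd3dwCIiIgAmZmZAKqqqgC7u7sAzMzMAN3d3QDu7u4A////AHd3d4d3d4iIqUMjVTSJmWRFZ3iHd3d3d3iIh3eLzLl4d3dnd3iIm8ykIiRUNYumI0Z4d3d3d3d3iIiIeIi7u6l3d2iIiavdtzAiFHdUNGQ1Z3h3d3d3iHeIiIh3d3iYindVeJq8y3MQABR1R3VCKKiImIh3d3d4h4iIiHd2Z3eIdliYvLliAAACa92ldkMkvcy6mIiHd3iIiIiIiIdnh4dleYh0IREQAVrNzLpmZUM43bq5iIiIiIiIiIiImIeIhzWohzEAEiE679y8zcmYVDI1irqZmIiIiHiZmZmph3iISZiHIhIjNK7IU3vLzcmGUxFZqqqqmZmZiZmZmpmHd4jaiYVDIjRHuTEAEiN6mYhlVEaYms3Lu6d2aauqqoh4iJmZUzMQE3qVIQAAABaZiIdmVXm8zLqWRneb3cvKqYiIaHZEMiNXqnUyEAAAFIqYh3ZTWahCESNXnN7u/bqqmZlXh2Q1z+65U0MkVUMzSsuXdlMREAEkV5vdyHipq7qqqqZ4dknN3clENIq5hlMSfLmHZSACNWib39lCISR4iszMVVaKZqmIcyNHndqIdTECi6h3d3eK3//5MRM0aFNIvMw1RGdDMzEBEmnKiqiHZCJJupq83v//yDIiVld2ZDRlRUNFWYIkVTNUrHEmzdy5dUbMve//23MAE1Z5h1RoIREANYZnhDVnl2q0ESR9/+yXZ6vetkIQEjRWd3inZDdhEhJ4QhJDM1lzqjIiIiRFnLeKeclBASI0V3iImsqGQ2IUUzMSAAIierghIzMyEQFauHQEZVNoZVeJmqqpvcqGZTRUIQAFmquqnGASM1MhA1mWUjM1Zou6mqzdzKU0V4h1IlUwAAEY3bh2lxABVUMkd4ZVRCEmmt3N7sqYVBABWGg0JFQRECrbp2dnmqMRRUQ1mnZTEkVUnf63QzNUEABFZSEDVUVUM2qGeIi+g3dFVEVsqIqHd4h4qoZUN2RpchIiI0NlmZlzEiRFi7dGu6Z2UxW7qYiZh2Z3ZUR3SN6kECNGdprKq5YxABFXhDWKmYdkNX7GeJqZqYdkIkacyHYhNGeJW8zMqFIAAAASN4mpiJmSS6iJisqZljImq8x0RWM1eZl5m8l2QgAAAAARAoqpdRBpiJqpmqh0Mmu6uFVndlZmaImZcxEREQABIhABSnIAAWV5qpmYlzIkqYh0IjRWZlRVmEIAAAESIjZ1MzIyEAGJYTVDImh1ITiHZ1MiRWdmVWNRAAEiNGaJuGZVVUERR1dAAAABRmQyZnVVRERFZ2ZlQ0ERI0eaq7uWVVZlQjZ3YgAAAARUIiI3dERnZVVmZmU0yGZ5zu3KlkRUVmUzZUMgAAAAIzISImhmMUiHZmZmZUXcy6mdyGQzMzNnVDVVQyIyNDNEIBI1iIhiJodmZ3dmZ67ty5VDMzIiR4Z3iIiau8y4hlQQAiJHqrkxaGVniIiJJ7zLkxJENHqZmYh4iamqmql3YyEjM0VmabU3ZWeZmqsjaaplRVVqupiIeIiaqpqZmHd3d4iZqnZDaVR2doq6mERXhlVmRZmIiIiIiIiaqZmYiHiZmqqXREY0hmZUVkMyVUVlVWVHMRI0RXiIiIiamZmYh3iYiIQRJYZYeLhCESNlRFZmVGaJhkECRnd3iIiYd4mYh2Z2IAARWYaJmWIzRGVDRndo3cvN/8VnZmd3VEVniId2VCAAAAAoqZljRFVVdlRFZ3iZiJmqyWiHiHVTM0NmZmVSAAAAABSalSJFZmZ3ZURneHd4mqmIVHh2VlRDEldlVVQgATMiIjYyNGZ3d5h2VWd4eIq5dTVSR5qFRkMRNnZUVlarqXQyESNWeIh3qHdlZoiJqnVmVEM0QxABMjEjaIUiWqmZhlQSRXiZmZi5h2ZniJuVREXO2UEAAAABIQEkd1aJmZqZdUV4qru7qXuYiImqt0RDbMu8glI1UwEngxAkrKmqury6mqupmrupSLupq8pTRWiYiaq2rdvMt6u9pia7uph3i+/9piESR5pUe8y5U0aau4Z4l0Wbu7vOy6rO2WiGMQABRnUhERESWXUzRDRXq87bl2Z4dsu6q7y6mZq7YyIQAAAAASNVVDIjh3ZWec7///64dnhnuXZniZiId4l1MzMzIiETRomXZTKYiInO/u7u/9qHeHZ0RFVVZ3d3dmZmZmVERFZ53/yXZe7MzschESSMy6mHRTEBM1ZmZmZVVniZl5qYeJvv/8mH///XIBEAEljNy5ZEEGmJmZh3ZlZomZh3qqqqqpjO25g0ZTMzQzI1Z3rLhkEoiamImYdmZ4h3dVqpmqqoVYzcugACNFZmVVZniIl5pa3KiJiIh4iIdlVWZ1QzMyEUR63MESNFZ2ZmZmeIhmaFNYmIiHZVVVVVVVdkMiEQACIkiKtVVWZnd3dlRZpkVXc0VniHZDMiM0VVVWVEVVRERDETI3dneHd3d3iGiYdlMzM1Z3dmMyIjRVZVZVZmZ2ZlMQEjiIiIh3d3d3h2d3vHMiNnh1RUREVWZmZmZnd3d1QyIkSIiIiHeIiHZkM0WtyDJFZ4hlVWZmZmZmZ3d3eJhTRFZneId3d3d3dkEiN77scyJGZVZVZ3d2d3Znd3d3ealmiId3d3d3d2VUEBNYze7GIjNEVUV4h3ZmZWd3d3dmirqYh4h3d3dmVUISRERGnNtSIQEkNWZVZTRoiHd3eJdniIiHd3d3d2ZmZ5qGQyNlaoMQAAIzIRIliYmHd3d3iHZnd3"/>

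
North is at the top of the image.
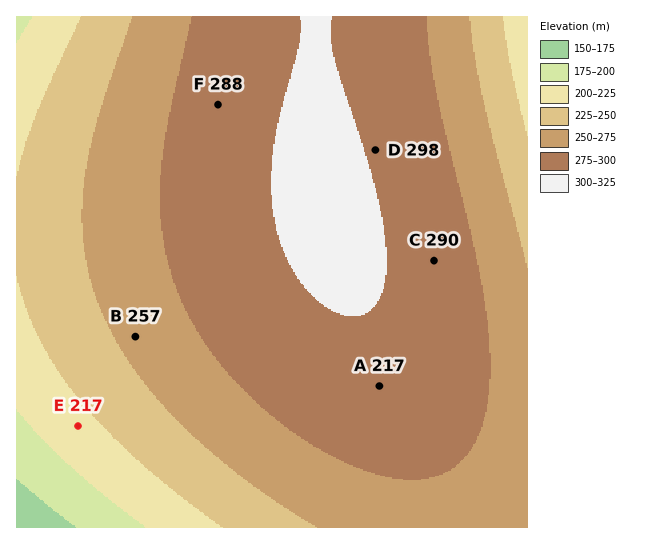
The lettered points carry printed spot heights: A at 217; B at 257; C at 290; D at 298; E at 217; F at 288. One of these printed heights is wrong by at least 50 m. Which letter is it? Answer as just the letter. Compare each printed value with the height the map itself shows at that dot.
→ A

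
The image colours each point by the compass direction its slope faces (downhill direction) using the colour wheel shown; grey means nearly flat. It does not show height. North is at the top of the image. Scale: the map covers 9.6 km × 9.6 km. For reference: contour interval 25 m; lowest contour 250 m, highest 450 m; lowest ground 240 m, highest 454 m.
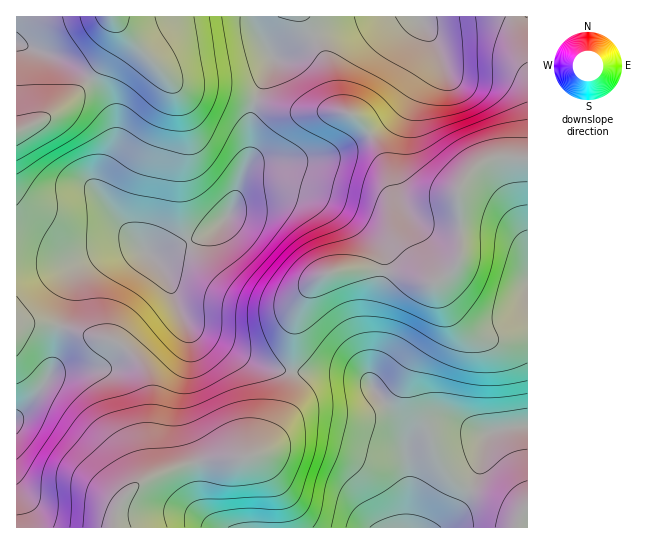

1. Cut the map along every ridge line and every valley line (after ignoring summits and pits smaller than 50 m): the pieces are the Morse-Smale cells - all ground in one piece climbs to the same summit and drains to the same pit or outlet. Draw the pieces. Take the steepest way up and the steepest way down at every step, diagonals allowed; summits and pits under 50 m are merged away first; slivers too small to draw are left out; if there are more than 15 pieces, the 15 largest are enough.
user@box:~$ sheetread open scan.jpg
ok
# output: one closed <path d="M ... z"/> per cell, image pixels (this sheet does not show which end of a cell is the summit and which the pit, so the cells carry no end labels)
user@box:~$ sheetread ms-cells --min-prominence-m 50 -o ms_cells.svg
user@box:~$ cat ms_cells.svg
<path d="M134 245l-16 2-48 16-54-1 1 266 96 0 2-11 6-16 18-18 27-12 31-10 41-2 17-4 9-8 19-33 6-21 3-20-41-12-61-34-13-21-8-24-8-15-12-14z"/><path d="M113 16l-97 1 1 244 53 2 56-18 13 2 14 9 6-1 51-23 17-14 6-12 7-27 9-21 2-41 5-16-29-9-37-4-16-5-33-33z"/><path d="M517 157l-16 0-16 4-10 6-11 12-5 11 2 36-1 32-4 8-14 13-12 4-24-8-31-6-40 2-12 4-12 11-10 15-5 14-3 16-1 40 45 1 24 5 11 9 27 35 6 17 0 17 4 23 0 50 33 0 18-21 13-24 8-21 6-25 8-6 33-6 0-266z"/><path d="M370 135l-45 22-28 4-36 0-11 4-9 12-8 29-12 18-30 17-39 16 12 14 13 35 13 21 61 34 19 7 21 4 5-57 11-24 16-16 22-6 30 0 31 6 24 8 5-1-26-25-12-18-2-13 0-23-7-30z"/><path d="M337 372l-44 0-4 21-6 21-14 25-10 13-21 7-21 0-31 5-47 19-18 18-6 16-2 10 294 1 2-50-6-49-11-18-26-31-13-5z"/><path d="M514 16l-93 0 12 27 0 14-34 54-16 14-14 9 14 24 5 15 7 30 0 23 2 13 12 18 24 24 4 0 10-6 9-9 4-8 1-32-2-36 9-16 11-10 14-5 35-1 0-93-11-28z"/><path d="M419 16l-165 0 1 10 18 32-17 43 31 10 58 1 12 5 14 16 28-22 34-54-1-18z"/><path d="M253 16l-140 1 28 33 33 33 16 5 37 4 28 8 18-42-18-32z"/><path d="M527 425l-32 6-8 6-6 25-8 21-13 24-17 21 85-1z"/><path d="M259 101l-4 1-3 8-1 41-7 18 1 3 5-7 11-4 36 0 28-4 29-13 15-10-12-17-12-5-58-1z"/><path d="M527 16l-12 1 2 20 10 27z"/>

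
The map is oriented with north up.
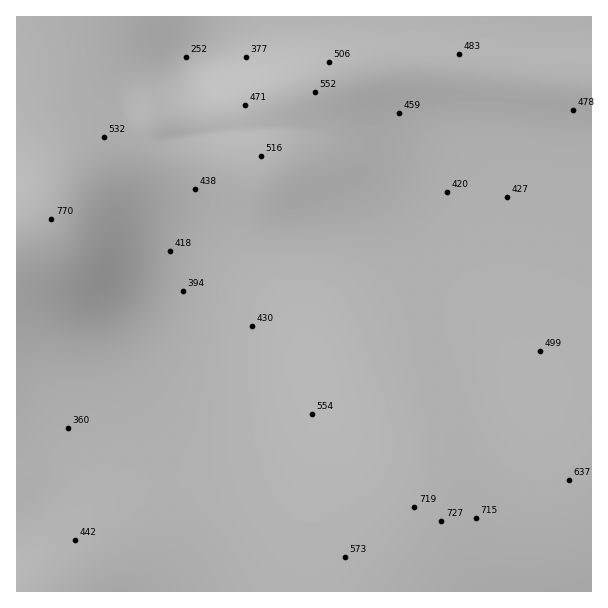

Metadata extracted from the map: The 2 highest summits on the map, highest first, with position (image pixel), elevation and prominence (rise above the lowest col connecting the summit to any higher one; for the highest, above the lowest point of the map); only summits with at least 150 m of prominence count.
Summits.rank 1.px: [51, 219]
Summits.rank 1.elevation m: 770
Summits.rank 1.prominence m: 518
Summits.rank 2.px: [441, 521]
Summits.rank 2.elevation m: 727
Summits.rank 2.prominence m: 274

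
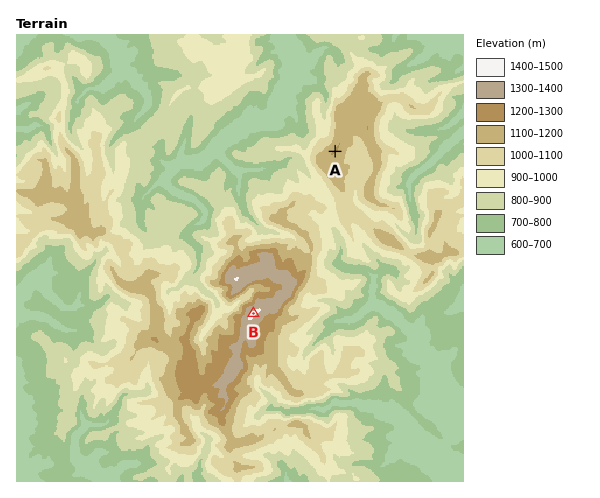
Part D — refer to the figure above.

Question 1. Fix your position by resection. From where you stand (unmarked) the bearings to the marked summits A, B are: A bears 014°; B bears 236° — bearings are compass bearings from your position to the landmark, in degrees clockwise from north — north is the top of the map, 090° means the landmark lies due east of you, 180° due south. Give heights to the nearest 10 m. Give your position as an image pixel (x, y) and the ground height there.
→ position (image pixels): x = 303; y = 280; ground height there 1220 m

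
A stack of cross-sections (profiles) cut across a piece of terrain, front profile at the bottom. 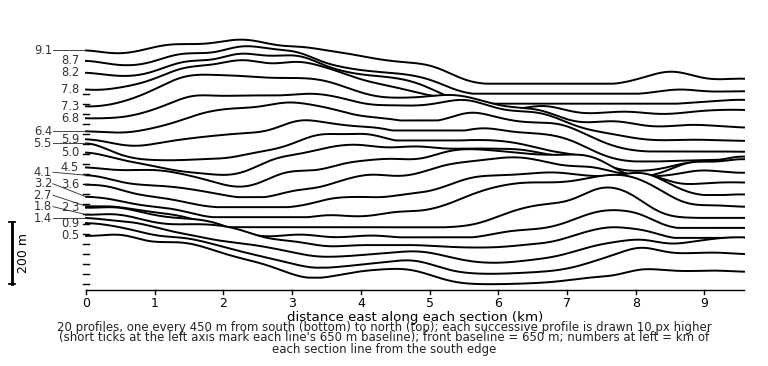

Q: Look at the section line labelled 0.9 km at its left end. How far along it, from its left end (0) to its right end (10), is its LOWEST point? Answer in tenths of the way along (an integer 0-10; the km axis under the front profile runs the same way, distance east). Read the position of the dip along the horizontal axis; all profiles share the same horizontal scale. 6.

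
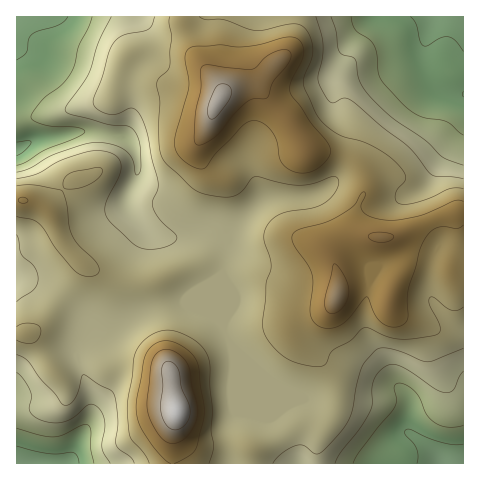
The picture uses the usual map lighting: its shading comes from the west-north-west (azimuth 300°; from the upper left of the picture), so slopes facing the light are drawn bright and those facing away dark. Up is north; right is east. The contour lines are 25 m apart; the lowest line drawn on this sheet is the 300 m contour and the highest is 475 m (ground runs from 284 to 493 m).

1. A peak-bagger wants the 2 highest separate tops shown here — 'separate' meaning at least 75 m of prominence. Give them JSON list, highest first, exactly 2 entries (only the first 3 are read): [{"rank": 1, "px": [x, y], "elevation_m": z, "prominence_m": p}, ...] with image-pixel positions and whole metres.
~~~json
[{"rank": 1, "px": [178, 412], "elevation_m": 493, "prominence_m": 209}, {"rank": 2, "px": [218, 101], "elevation_m": 482, "prominence_m": 98}]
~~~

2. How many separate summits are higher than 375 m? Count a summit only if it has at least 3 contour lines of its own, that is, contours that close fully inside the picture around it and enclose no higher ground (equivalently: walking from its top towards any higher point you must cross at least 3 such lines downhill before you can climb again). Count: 1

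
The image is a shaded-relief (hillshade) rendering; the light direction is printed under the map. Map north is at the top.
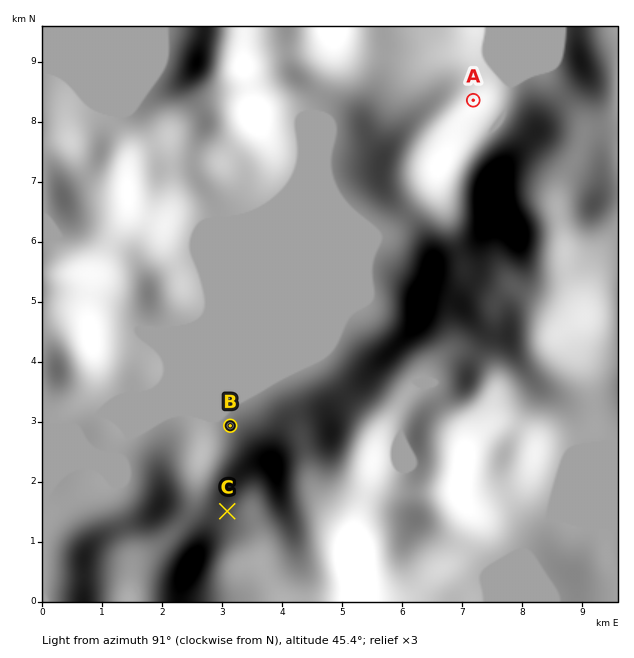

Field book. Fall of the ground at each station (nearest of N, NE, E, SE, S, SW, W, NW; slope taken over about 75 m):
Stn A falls E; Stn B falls NW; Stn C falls NW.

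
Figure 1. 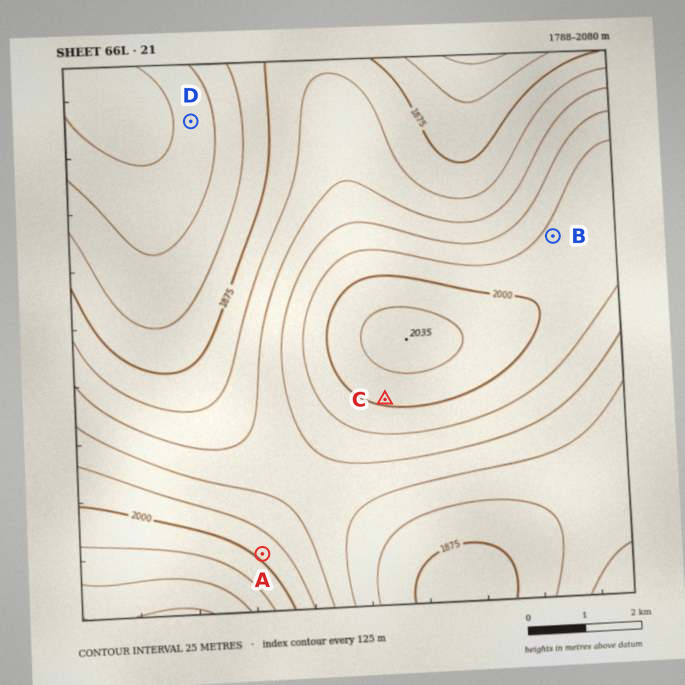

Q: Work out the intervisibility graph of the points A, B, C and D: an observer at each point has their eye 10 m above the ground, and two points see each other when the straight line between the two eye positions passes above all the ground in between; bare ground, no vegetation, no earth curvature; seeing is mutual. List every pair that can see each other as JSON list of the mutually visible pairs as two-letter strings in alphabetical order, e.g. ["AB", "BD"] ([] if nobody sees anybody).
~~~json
["AC", "AD"]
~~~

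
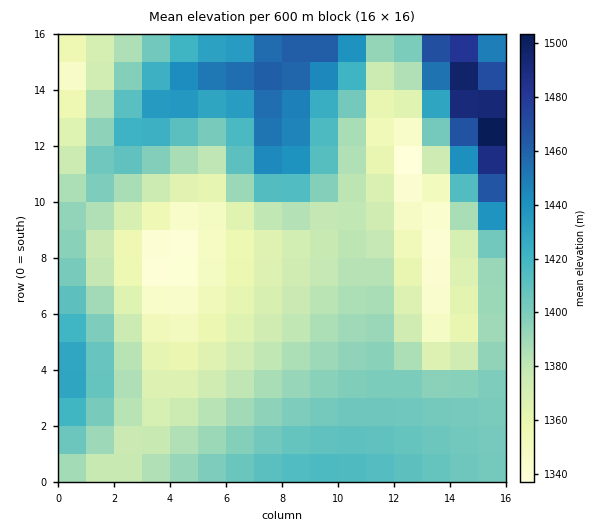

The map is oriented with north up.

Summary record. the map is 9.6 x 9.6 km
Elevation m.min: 1330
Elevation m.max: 1515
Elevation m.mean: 1395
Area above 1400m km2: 35.8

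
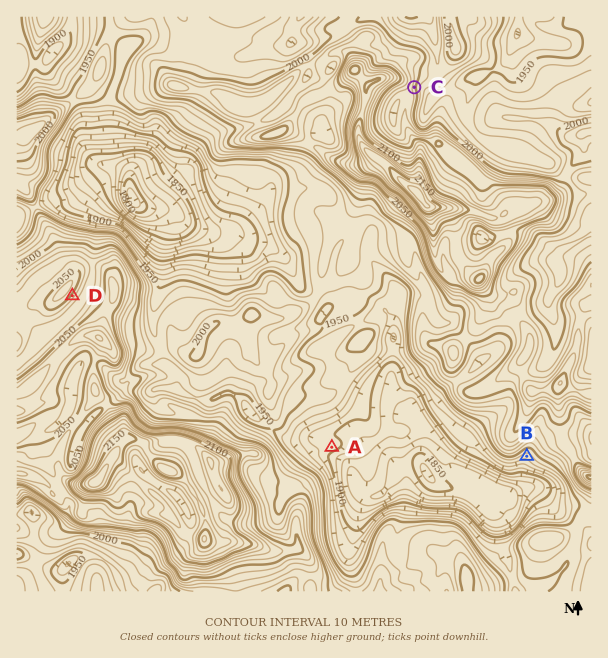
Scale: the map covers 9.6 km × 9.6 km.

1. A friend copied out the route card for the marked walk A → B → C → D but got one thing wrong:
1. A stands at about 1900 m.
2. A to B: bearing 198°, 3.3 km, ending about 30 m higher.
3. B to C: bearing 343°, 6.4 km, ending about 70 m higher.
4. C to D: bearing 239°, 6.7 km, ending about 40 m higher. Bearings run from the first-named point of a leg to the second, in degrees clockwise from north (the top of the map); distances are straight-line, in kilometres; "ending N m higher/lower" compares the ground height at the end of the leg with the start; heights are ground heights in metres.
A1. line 2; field bearing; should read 93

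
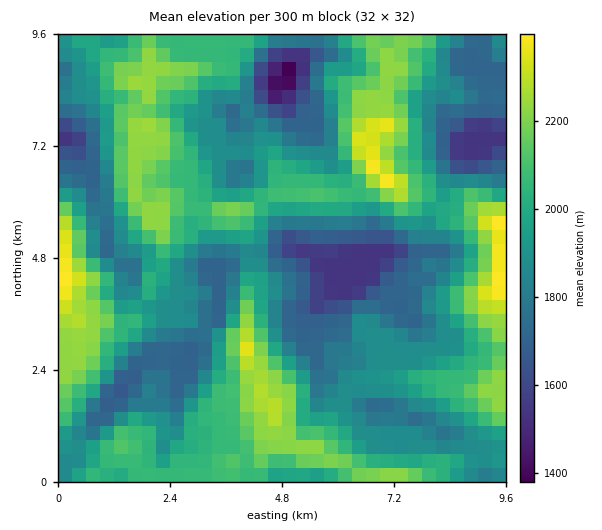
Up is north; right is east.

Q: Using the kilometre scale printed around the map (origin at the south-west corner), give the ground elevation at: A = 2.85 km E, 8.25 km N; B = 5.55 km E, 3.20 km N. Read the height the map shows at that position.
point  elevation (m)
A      2050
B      1710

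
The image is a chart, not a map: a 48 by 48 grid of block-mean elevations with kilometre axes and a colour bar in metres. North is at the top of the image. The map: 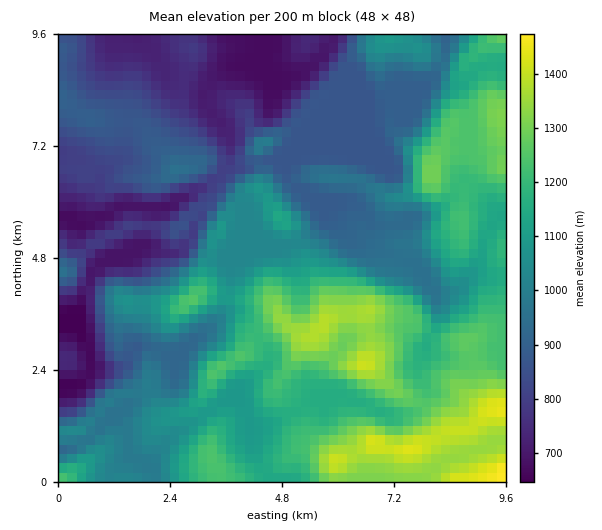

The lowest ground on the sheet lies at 650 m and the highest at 1480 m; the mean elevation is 1020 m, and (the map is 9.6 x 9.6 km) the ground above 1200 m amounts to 22.4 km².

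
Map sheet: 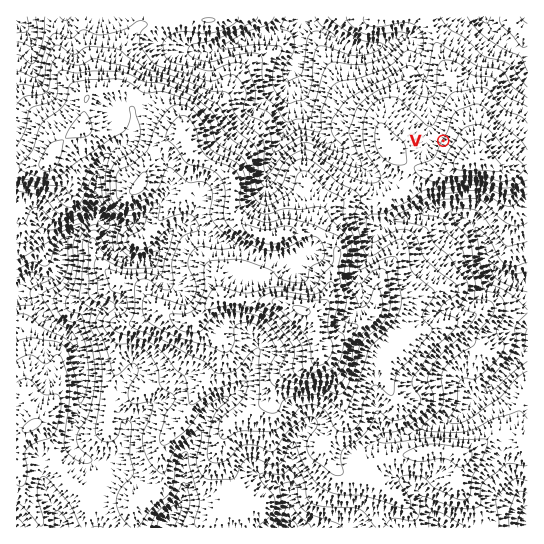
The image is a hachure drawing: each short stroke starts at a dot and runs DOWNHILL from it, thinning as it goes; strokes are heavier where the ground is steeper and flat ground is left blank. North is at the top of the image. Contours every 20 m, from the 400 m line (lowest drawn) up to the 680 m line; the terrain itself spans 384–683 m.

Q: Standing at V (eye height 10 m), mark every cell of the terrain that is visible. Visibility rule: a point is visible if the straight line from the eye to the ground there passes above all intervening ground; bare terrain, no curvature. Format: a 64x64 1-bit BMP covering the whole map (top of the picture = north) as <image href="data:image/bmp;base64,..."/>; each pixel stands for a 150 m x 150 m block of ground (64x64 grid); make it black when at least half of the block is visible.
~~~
<image width="64" height="64" href="data:image/bmp;base64,Qk0+AgAAAAAAAD4AAAAoAAAAQAAAAEAAAAABAAEAAAAAAAACAAATCwAAEwsAAAIAAAAAAAAA////AAAAAAAAAAAAAAAAAAAAAAAAAAAAAAAAAAAAAAAAAAAAAAAAAAAAAAAAAAAAAAAAAAAAAAAAAAAAAAAAAAAAAAAAAAAAAAAAAAAAAAAAAAAAAAAAAAAAAAAAAAAAAAAAAAAAAAAAAAAAAAAAAAAAAAAAAAAAAAAAAAAAAAAAAAAAAAAAAAAAAAAAAAAAAAAAAAAAAAAAAAAAAAAAAAAAAAAAAAAAAAAAAAAAAAAAAAAAAIAAAAAAAAABgAAAAAAAAAPAAAAAAAAAA8AAAAAAAAAD4AAAAAAAAAP4AAAAAAAAH+4AAAAAAAB/5wAAAAAAAAHnAAAAAAAAAfcAAAAAAAAB/wAAAAAAAAD/AAAAAAAAAP8AAAAAAAAA/wAAAAAAAADzAAAAAAAAIfAAAAAAAAf/8AAAAAAAD//gAAAAAAAef+AAAAAAABwH8AAAAAAAGAf/AAAAAAAYD+AAAAAAABgPgAAAAAAAOA4AAAAAAAD8DAD8AAAAA/wAAf8AAAAD+AAD/wAAAAfwAAP/AAAAB+AAA/8AAAAH4AAH/wAAAAfAAAP+AAAAB8AAA/4AAAAPgAAB/AAAAD4AAADMAAAOOAAAAP4AAAcgAAAAfgAABwAAAAB4AAA+AAAAADAAAD4AAAAAMAAABgAAAAAwAAACAAAAAHAAAAEAAAAP8AAAAcPAAB/wAA=="/>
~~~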